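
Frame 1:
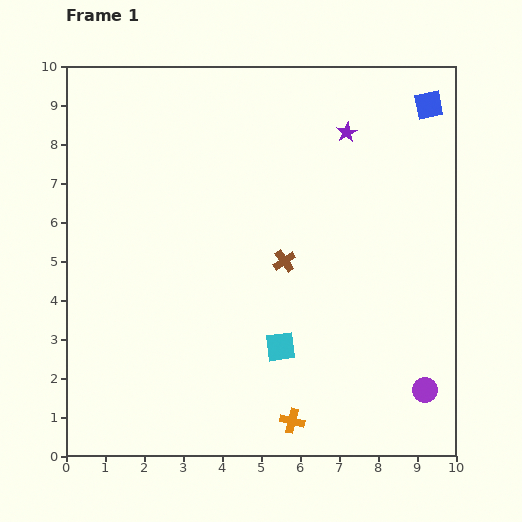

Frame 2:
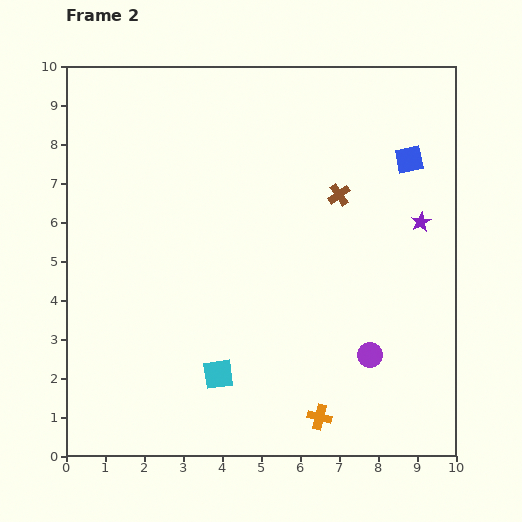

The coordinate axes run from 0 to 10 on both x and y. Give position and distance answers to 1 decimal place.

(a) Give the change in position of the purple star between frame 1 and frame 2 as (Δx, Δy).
(1.9, -2.3)

The purple star was at (7.2, 8.3) in frame 1 and (9.1, 6.0) in frame 2.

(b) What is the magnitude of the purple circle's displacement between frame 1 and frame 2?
1.7

The purple circle moved from (9.2, 1.7) to (7.8, 2.6), a distance of √(1.4² + 0.9²) ≈ 1.7.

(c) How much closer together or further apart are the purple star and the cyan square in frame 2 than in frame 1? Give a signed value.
+0.7

Distance in frame 1: 5.8. Distance in frame 2: 6.5.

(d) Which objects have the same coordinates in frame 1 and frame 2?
none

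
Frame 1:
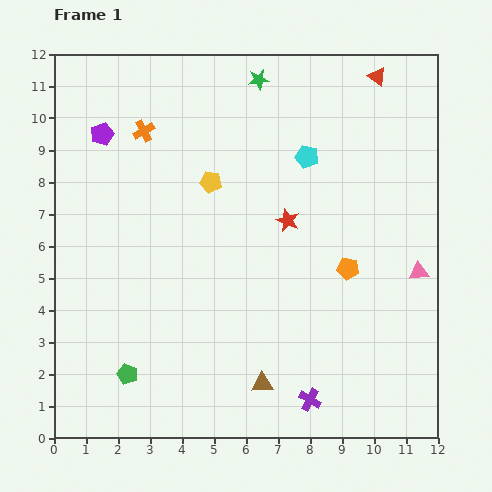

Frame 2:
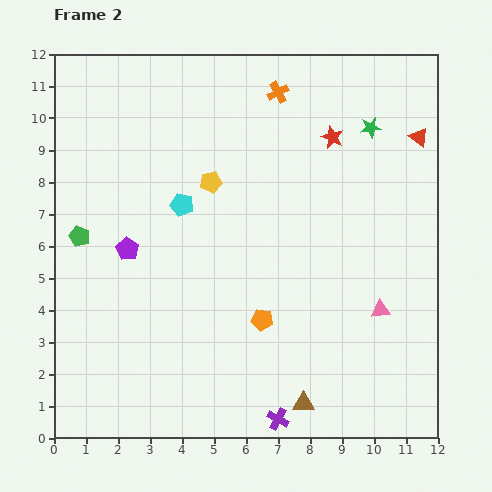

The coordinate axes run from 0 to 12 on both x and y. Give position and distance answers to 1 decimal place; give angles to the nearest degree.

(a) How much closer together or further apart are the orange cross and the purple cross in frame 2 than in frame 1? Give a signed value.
+0.3

Distance in frame 1: 9.9. Distance in frame 2: 10.2.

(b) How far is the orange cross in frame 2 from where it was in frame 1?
4.4

The orange cross moved from (2.8, 9.6) to (7.0, 10.8), a distance of √(4.2² + 1.2²) ≈ 4.4.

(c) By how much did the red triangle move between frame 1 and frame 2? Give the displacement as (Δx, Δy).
(1.3, -1.9)

The red triangle was at (10.1, 11.3) in frame 1 and (11.4, 9.4) in frame 2.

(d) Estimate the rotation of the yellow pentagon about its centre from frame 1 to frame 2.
21° counter-clockwise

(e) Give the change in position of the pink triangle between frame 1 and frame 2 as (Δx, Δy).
(-1.2, -1.2)

The pink triangle was at (11.4, 5.2) in frame 1 and (10.2, 4.0) in frame 2.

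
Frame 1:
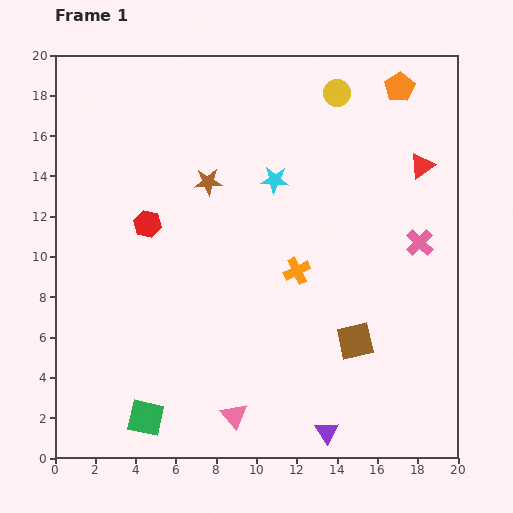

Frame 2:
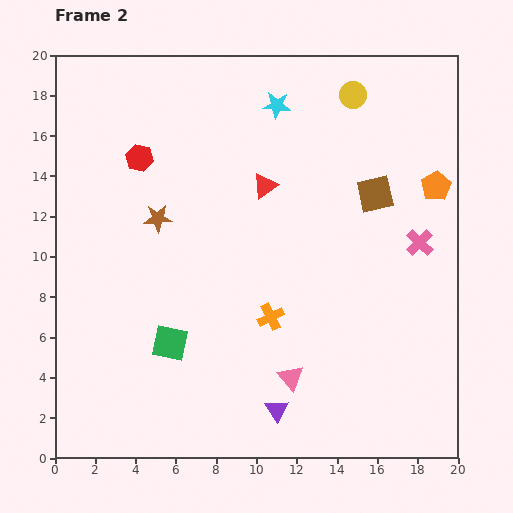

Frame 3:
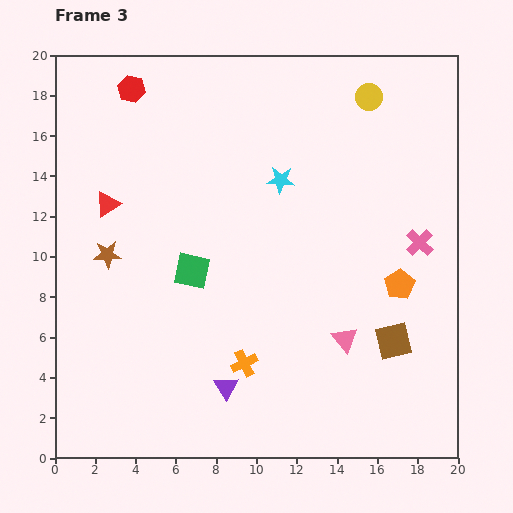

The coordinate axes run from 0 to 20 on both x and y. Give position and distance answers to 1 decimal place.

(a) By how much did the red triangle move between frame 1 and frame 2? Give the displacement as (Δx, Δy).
(-7.8, -1.0)

The red triangle was at (18.2, 14.5) in frame 1 and (10.4, 13.5) in frame 2.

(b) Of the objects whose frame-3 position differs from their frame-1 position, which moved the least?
the cyan star

(moved 0.3)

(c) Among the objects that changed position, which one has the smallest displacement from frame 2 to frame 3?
the yellow circle

(moved 0.8)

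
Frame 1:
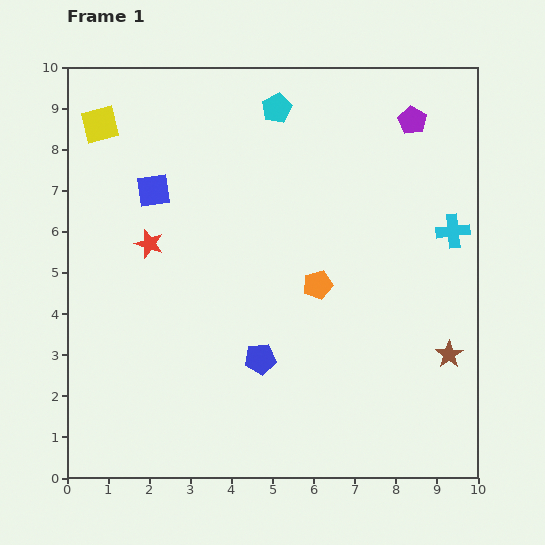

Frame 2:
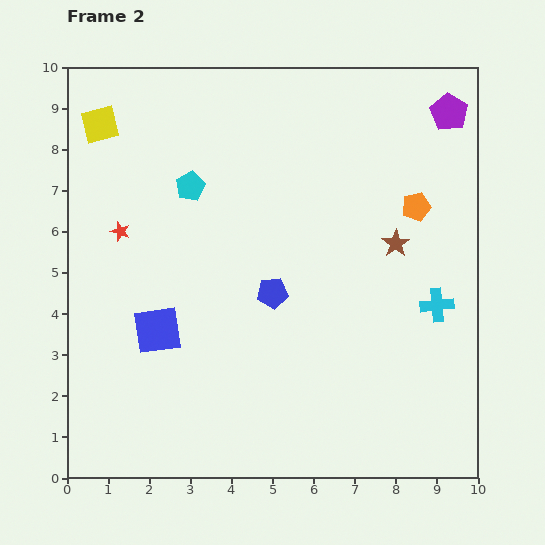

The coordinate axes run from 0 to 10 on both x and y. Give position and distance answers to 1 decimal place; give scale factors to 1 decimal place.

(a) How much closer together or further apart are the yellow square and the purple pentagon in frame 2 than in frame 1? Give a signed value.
+0.9

Distance in frame 1: 7.6. Distance in frame 2: 8.5.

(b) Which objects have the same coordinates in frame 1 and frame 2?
the yellow square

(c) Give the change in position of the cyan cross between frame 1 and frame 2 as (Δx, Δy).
(-0.4, -1.8)

The cyan cross was at (9.4, 6.0) in frame 1 and (9.0, 4.2) in frame 2.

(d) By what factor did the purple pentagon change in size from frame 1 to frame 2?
1.3×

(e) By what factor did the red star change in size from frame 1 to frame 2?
0.7×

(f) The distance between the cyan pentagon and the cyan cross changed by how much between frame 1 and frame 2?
+1.5

Distance in frame 1: 5.2. Distance in frame 2: 6.7.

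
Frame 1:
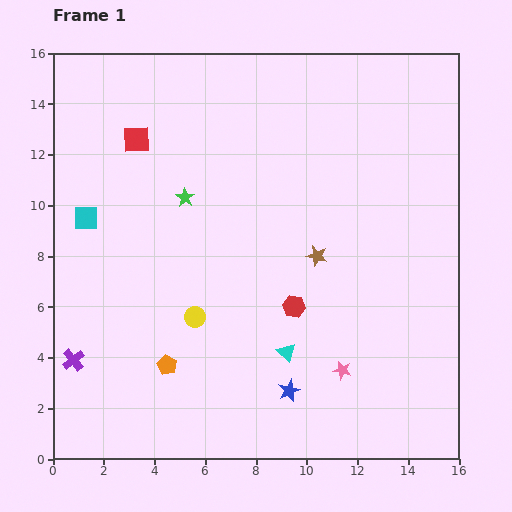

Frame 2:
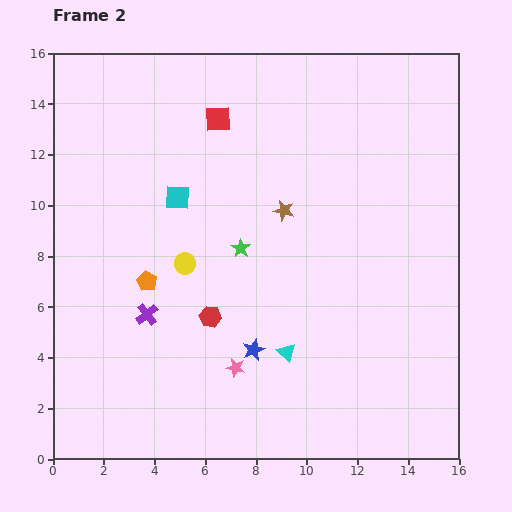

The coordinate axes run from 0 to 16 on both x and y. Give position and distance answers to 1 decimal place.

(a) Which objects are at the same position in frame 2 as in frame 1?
the cyan triangle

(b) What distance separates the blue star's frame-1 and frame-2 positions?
2.1

The blue star moved from (9.3, 2.7) to (7.9, 4.3), a distance of √(1.4² + 1.6²) ≈ 2.1.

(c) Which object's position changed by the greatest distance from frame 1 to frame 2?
the pink star

(moved 4.2; next 3.7)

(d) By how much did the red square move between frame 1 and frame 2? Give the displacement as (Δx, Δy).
(3.2, 0.8)

The red square was at (3.3, 12.6) in frame 1 and (6.5, 13.4) in frame 2.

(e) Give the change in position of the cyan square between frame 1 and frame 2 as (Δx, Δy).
(3.6, 0.8)

The cyan square was at (1.3, 9.5) in frame 1 and (4.9, 10.3) in frame 2.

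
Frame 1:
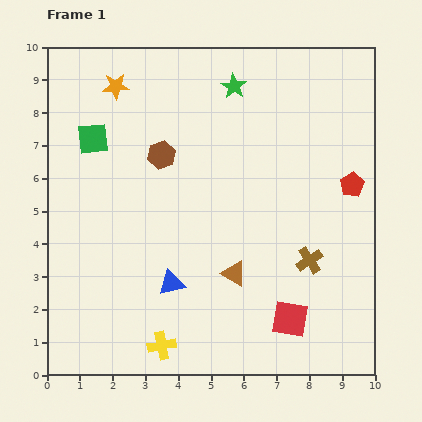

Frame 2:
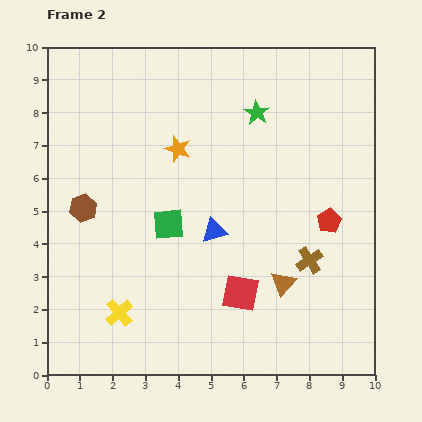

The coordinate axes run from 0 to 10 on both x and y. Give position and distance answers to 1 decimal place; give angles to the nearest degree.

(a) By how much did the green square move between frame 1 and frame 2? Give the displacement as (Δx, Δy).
(2.3, -2.6)

The green square was at (1.4, 7.2) in frame 1 and (3.7, 4.6) in frame 2.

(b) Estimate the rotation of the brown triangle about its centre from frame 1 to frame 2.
40° clockwise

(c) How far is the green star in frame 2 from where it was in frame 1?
1.1

The green star moved from (5.7, 8.8) to (6.4, 8.0), a distance of √(0.7² + 0.8²) ≈ 1.1.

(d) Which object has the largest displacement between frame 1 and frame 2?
the green square

(moved 3.5; next 2.9)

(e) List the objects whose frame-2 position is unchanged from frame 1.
the brown cross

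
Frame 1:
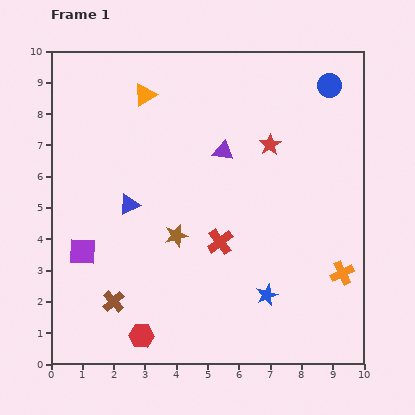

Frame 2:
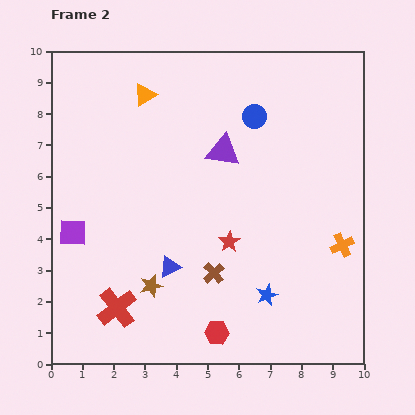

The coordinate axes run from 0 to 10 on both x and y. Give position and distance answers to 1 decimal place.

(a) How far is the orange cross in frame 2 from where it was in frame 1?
0.9

The orange cross moved from (9.3, 2.9) to (9.3, 3.8), a distance of √(0.0² + 0.9²) ≈ 0.9.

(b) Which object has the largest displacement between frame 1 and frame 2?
the red cross

(moved 3.9; next 3.4)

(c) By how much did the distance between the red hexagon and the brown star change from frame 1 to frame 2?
-0.8

Distance in frame 1: 3.4. Distance in frame 2: 2.6.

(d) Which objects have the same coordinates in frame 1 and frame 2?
the blue star, the purple triangle, the orange triangle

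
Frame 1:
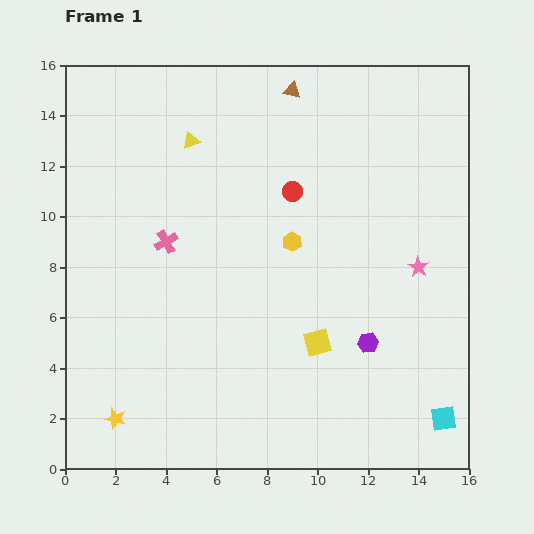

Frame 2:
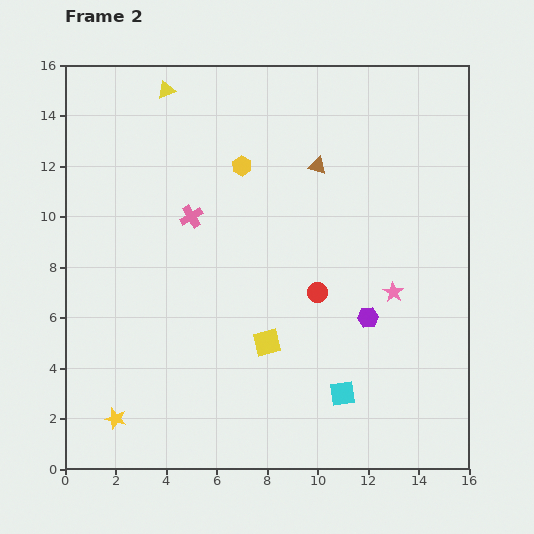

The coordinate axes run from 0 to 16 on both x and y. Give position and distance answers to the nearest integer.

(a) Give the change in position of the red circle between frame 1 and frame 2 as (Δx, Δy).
(1, -4)

The red circle was at (9, 11) in frame 1 and (10, 7) in frame 2.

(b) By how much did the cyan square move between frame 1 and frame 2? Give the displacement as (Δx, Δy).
(-4, 1)

The cyan square was at (15, 2) in frame 1 and (11, 3) in frame 2.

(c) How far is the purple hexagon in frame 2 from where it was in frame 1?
1

The purple hexagon moved from (12, 5) to (12, 6), a distance of √(0² + 1²) ≈ 1.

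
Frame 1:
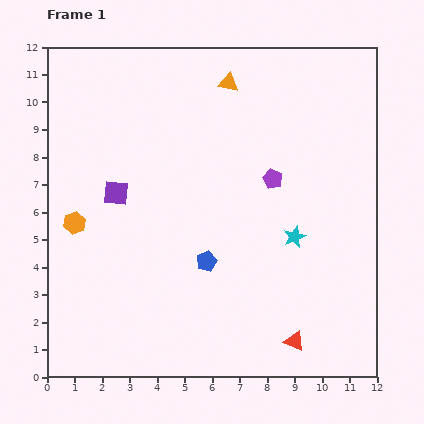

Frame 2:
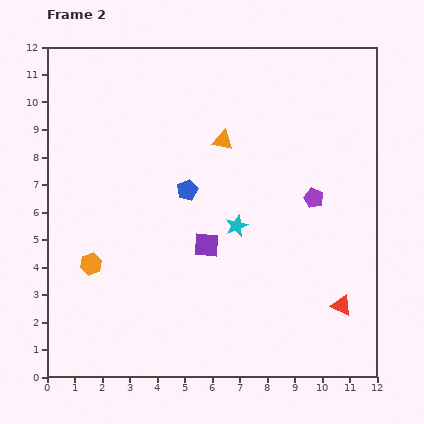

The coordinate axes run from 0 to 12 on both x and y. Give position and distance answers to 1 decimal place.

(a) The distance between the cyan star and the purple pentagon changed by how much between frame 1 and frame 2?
+0.8

Distance in frame 1: 2.2. Distance in frame 2: 3.0.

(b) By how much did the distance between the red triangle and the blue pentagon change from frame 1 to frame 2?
+2.7

Distance in frame 1: 4.3. Distance in frame 2: 7.0.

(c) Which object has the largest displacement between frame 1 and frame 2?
the purple square

(moved 3.8; next 2.7)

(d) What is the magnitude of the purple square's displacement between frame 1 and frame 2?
3.8

The purple square moved from (2.5, 6.7) to (5.8, 4.8), a distance of √(3.3² + 1.9²) ≈ 3.8.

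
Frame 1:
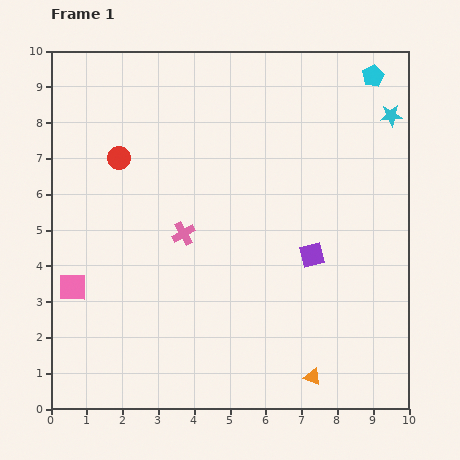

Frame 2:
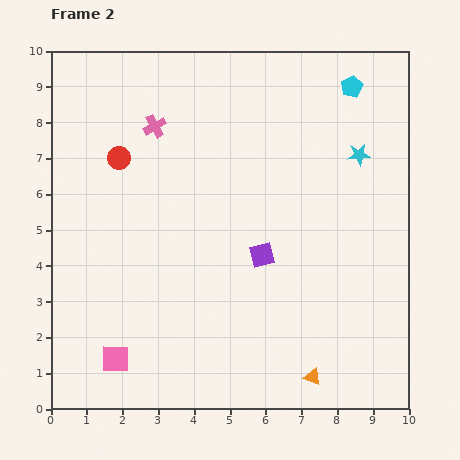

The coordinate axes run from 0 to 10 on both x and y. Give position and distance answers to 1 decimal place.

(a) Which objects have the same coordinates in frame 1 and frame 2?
the orange triangle, the red circle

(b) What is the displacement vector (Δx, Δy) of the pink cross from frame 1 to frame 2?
(-0.8, 3.0)

The pink cross was at (3.7, 4.9) in frame 1 and (2.9, 7.9) in frame 2.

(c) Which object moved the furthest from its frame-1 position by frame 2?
the pink cross

(moved 3.1; next 2.3)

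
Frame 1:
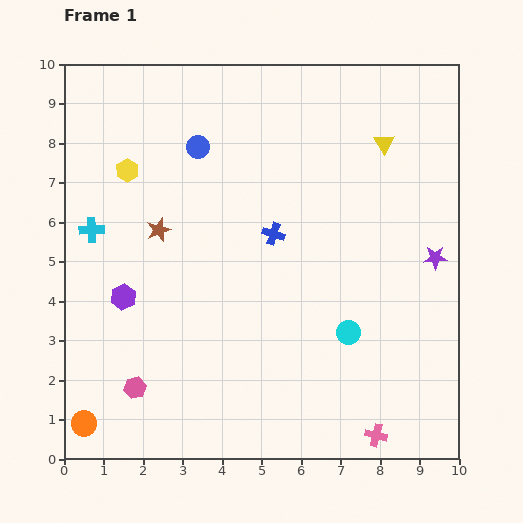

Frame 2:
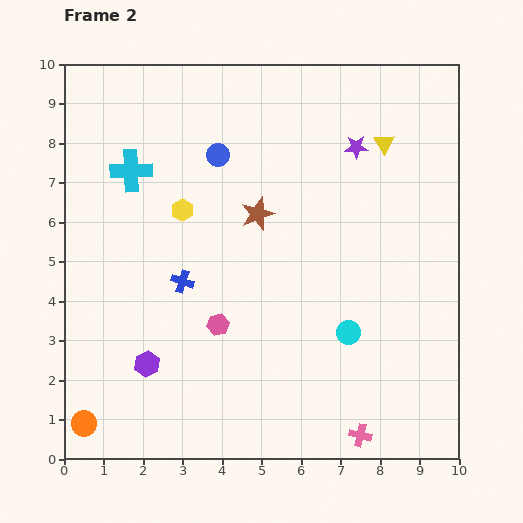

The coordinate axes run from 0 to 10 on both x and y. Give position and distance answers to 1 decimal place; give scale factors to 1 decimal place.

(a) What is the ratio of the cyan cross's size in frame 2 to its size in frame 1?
1.7×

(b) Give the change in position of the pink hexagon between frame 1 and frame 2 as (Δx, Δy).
(2.1, 1.6)

The pink hexagon was at (1.8, 1.8) in frame 1 and (3.9, 3.4) in frame 2.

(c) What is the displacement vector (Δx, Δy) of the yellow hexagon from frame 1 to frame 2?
(1.4, -1.0)

The yellow hexagon was at (1.6, 7.3) in frame 1 and (3.0, 6.3) in frame 2.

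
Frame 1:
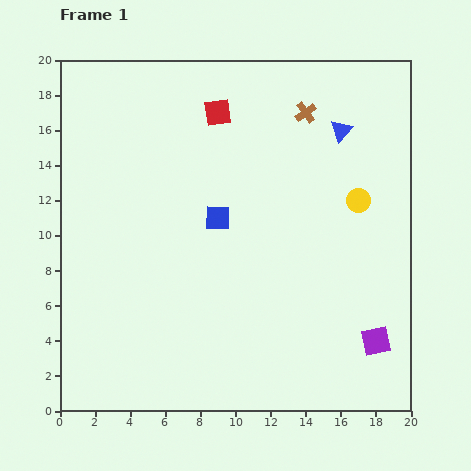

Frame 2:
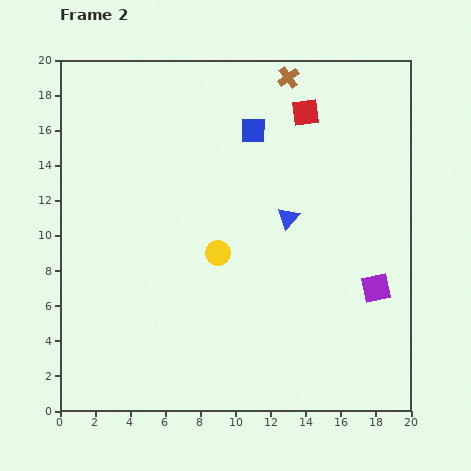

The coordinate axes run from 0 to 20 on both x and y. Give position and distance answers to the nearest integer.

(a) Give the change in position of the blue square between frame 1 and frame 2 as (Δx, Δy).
(2, 5)

The blue square was at (9, 11) in frame 1 and (11, 16) in frame 2.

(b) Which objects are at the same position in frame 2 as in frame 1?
none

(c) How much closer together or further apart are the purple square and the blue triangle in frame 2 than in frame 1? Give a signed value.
-6

Distance in frame 1: 12. Distance in frame 2: 6.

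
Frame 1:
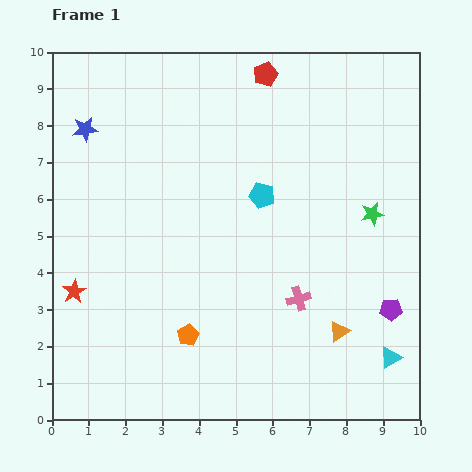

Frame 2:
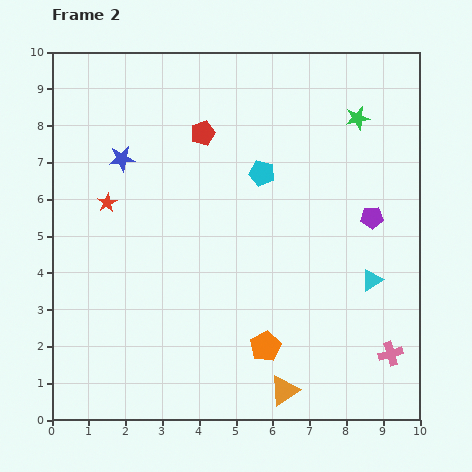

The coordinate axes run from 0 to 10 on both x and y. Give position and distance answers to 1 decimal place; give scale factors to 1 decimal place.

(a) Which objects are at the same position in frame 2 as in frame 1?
none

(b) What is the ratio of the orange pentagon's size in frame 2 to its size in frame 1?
1.4×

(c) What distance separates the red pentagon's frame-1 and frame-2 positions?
2.3

The red pentagon moved from (5.8, 9.4) to (4.1, 7.8), a distance of √(1.7² + 1.6²) ≈ 2.3.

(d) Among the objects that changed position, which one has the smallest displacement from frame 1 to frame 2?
the cyan pentagon

(moved 0.6)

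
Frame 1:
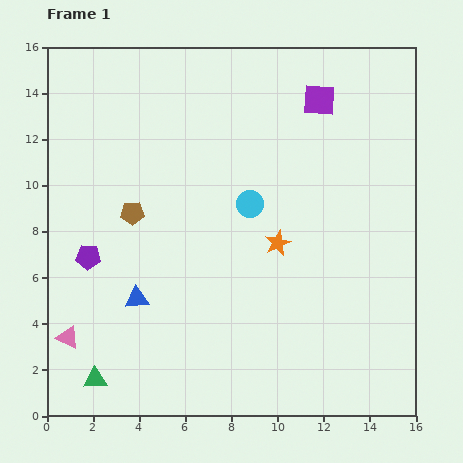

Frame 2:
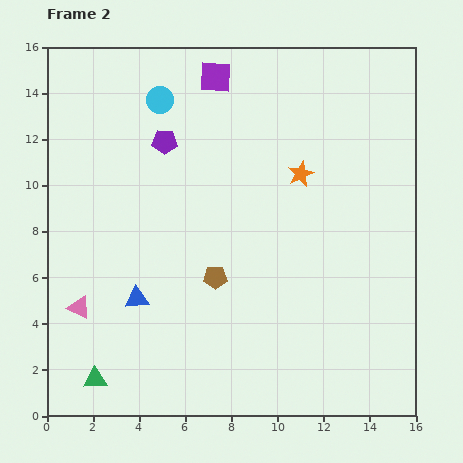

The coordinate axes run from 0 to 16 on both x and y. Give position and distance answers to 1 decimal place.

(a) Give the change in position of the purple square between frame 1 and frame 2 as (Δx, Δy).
(-4.5, 1.0)

The purple square was at (11.8, 13.7) in frame 1 and (7.3, 14.7) in frame 2.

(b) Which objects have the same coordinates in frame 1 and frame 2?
the blue triangle, the green triangle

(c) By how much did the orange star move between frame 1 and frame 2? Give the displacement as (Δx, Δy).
(1.0, 3.0)

The orange star was at (10.0, 7.5) in frame 1 and (11.0, 10.5) in frame 2.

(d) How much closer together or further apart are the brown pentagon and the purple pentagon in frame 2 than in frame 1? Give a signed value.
+3.6

Distance in frame 1: 2.7. Distance in frame 2: 6.3.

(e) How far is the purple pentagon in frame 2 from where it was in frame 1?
6.0

The purple pentagon moved from (1.8, 6.9) to (5.1, 11.9), a distance of √(3.3² + 5.0²) ≈ 6.0.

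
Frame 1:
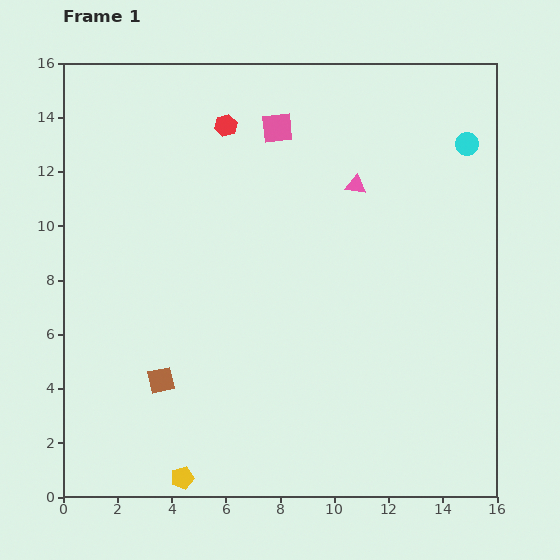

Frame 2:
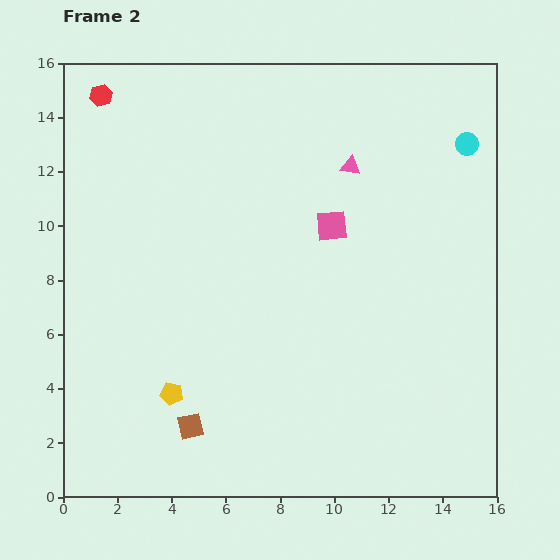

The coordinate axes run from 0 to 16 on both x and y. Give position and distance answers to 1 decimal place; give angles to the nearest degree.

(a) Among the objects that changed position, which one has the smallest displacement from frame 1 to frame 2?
the pink triangle

(moved 0.7)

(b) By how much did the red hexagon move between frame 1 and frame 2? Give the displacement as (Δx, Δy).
(-4.6, 1.1)

The red hexagon was at (6.0, 13.7) in frame 1 and (1.4, 14.8) in frame 2.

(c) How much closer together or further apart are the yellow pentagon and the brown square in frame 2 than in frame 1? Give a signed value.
-2.3

Distance in frame 1: 3.7. Distance in frame 2: 1.4.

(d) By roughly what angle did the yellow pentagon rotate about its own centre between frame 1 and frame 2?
26° clockwise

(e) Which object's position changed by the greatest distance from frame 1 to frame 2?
the red hexagon

(moved 4.7; next 4.1)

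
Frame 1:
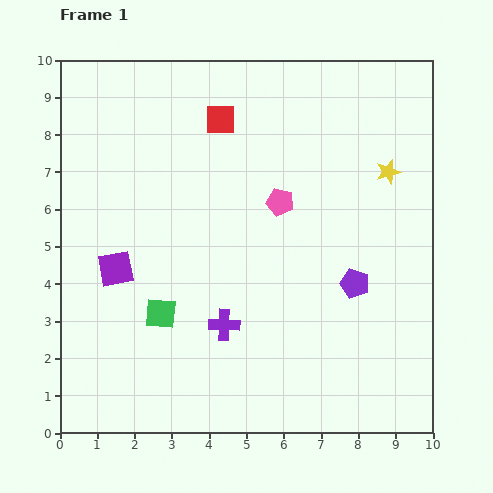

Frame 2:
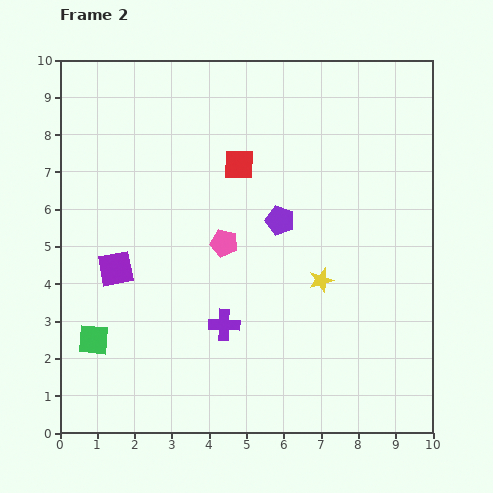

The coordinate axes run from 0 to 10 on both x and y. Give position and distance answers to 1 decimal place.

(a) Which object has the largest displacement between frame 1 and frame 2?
the yellow star

(moved 3.4; next 2.6)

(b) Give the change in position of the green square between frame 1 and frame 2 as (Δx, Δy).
(-1.8, -0.7)

The green square was at (2.7, 3.2) in frame 1 and (0.9, 2.5) in frame 2.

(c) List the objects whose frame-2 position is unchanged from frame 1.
the purple cross, the purple square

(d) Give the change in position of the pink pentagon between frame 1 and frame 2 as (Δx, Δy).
(-1.5, -1.1)

The pink pentagon was at (5.9, 6.2) in frame 1 and (4.4, 5.1) in frame 2.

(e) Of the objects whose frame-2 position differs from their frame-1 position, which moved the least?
the red square

(moved 1.3)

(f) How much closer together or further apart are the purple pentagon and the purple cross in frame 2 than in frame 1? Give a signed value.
-0.5

Distance in frame 1: 3.7. Distance in frame 2: 3.2.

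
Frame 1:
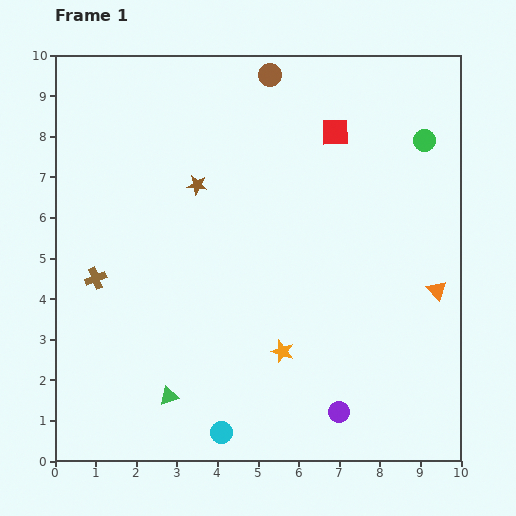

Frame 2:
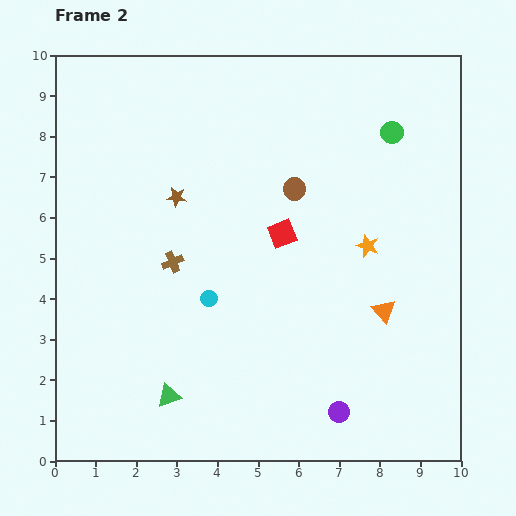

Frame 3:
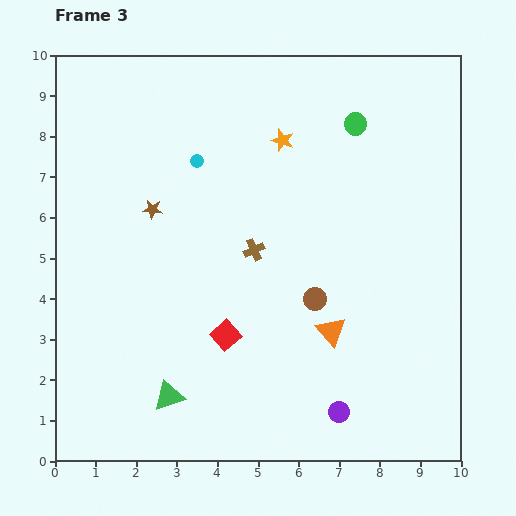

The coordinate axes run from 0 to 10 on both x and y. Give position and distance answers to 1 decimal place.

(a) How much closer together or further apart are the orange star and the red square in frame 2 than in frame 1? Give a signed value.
-3.5

Distance in frame 1: 5.6. Distance in frame 2: 2.1.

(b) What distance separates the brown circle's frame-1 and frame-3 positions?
5.6

The brown circle moved from (5.3, 9.5) to (6.4, 4.0), a distance of √(1.1² + 5.5²) ≈ 5.6.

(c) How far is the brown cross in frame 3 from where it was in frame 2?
2.0

The brown cross moved from (2.9, 4.9) to (4.9, 5.2), a distance of √(2.0² + 0.3²) ≈ 2.0.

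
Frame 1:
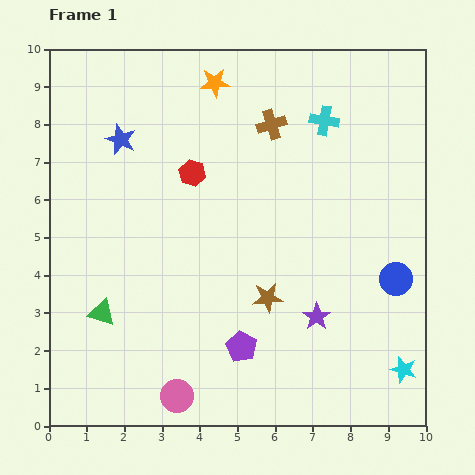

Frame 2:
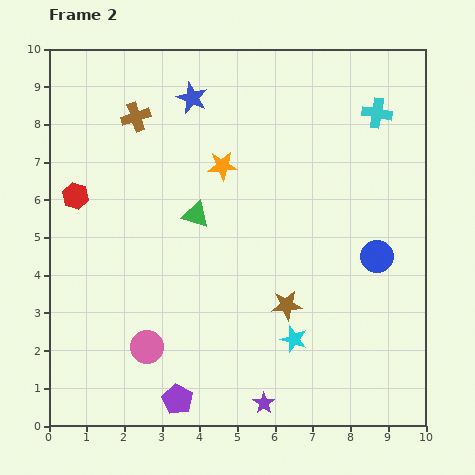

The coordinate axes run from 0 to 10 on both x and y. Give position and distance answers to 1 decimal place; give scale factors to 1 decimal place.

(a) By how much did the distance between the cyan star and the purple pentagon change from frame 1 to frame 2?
-0.8

Distance in frame 1: 4.3. Distance in frame 2: 3.5.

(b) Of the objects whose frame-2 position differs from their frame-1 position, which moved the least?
the brown star

(moved 0.5)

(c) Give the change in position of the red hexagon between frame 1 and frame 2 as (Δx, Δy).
(-3.1, -0.6)

The red hexagon was at (3.8, 6.7) in frame 1 and (0.7, 6.1) in frame 2.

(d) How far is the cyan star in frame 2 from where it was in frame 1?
3.0

The cyan star moved from (9.4, 1.5) to (6.5, 2.3), a distance of √(2.9² + 0.8²) ≈ 3.0.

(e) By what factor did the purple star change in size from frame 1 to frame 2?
0.8×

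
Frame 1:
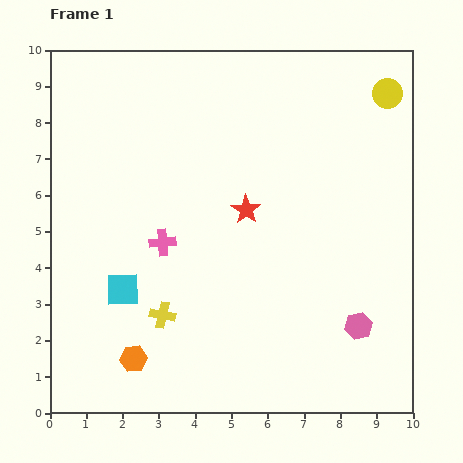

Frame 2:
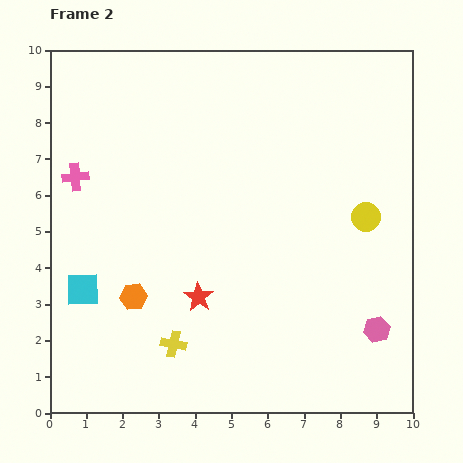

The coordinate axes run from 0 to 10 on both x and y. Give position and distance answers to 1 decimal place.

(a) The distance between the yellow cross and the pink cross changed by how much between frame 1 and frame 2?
+3.3

Distance in frame 1: 2.0. Distance in frame 2: 5.3.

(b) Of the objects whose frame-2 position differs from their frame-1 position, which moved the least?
the pink hexagon

(moved 0.5)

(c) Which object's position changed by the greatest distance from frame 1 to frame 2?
the yellow circle

(moved 3.5; next 3.0)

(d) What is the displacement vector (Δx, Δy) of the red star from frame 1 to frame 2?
(-1.3, -2.4)

The red star was at (5.4, 5.6) in frame 1 and (4.1, 3.2) in frame 2.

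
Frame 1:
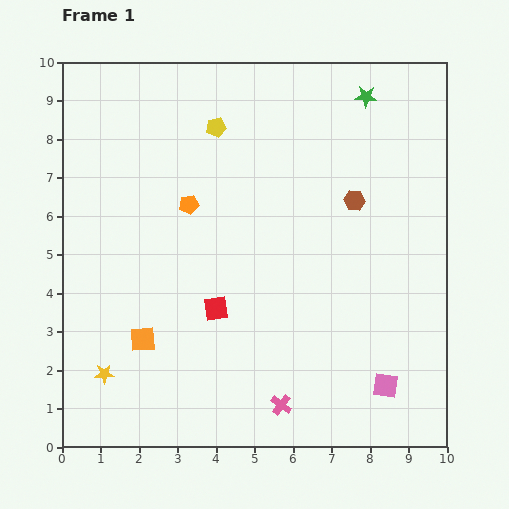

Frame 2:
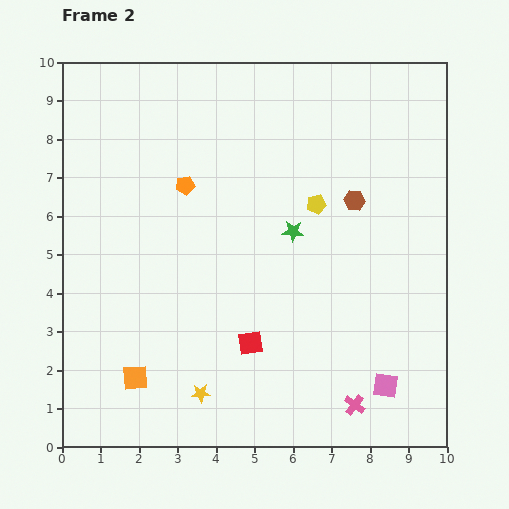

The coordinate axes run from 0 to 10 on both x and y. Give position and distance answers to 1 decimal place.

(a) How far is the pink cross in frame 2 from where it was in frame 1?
1.9

The pink cross moved from (5.7, 1.1) to (7.6, 1.1), a distance of √(1.9² + 0.0²) ≈ 1.9.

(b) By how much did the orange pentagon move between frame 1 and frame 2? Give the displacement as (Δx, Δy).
(-0.1, 0.5)

The orange pentagon was at (3.3, 6.3) in frame 1 and (3.2, 6.8) in frame 2.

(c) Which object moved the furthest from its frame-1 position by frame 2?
the green star

(moved 4.0; next 3.3)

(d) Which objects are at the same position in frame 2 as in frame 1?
the brown hexagon, the pink square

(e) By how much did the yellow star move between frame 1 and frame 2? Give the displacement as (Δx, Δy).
(2.5, -0.5)

The yellow star was at (1.1, 1.9) in frame 1 and (3.6, 1.4) in frame 2.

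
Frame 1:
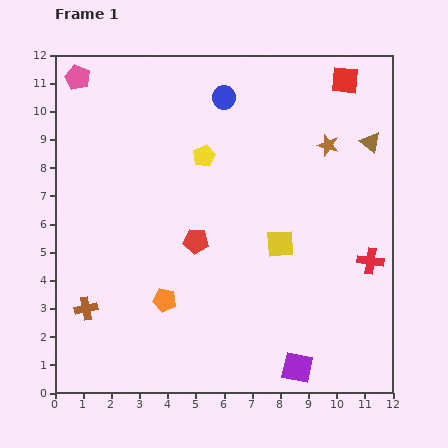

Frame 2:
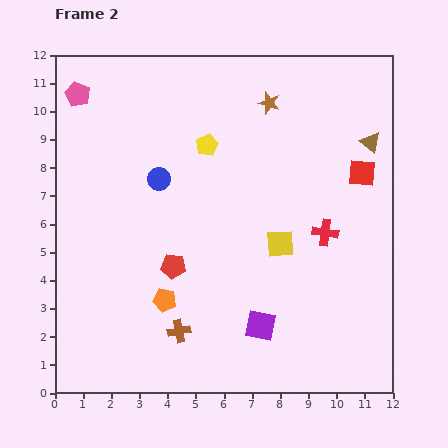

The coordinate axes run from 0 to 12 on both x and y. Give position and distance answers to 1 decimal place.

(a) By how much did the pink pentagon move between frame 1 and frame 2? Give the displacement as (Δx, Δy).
(0.0, -0.6)

The pink pentagon was at (0.8, 11.2) in frame 1 and (0.8, 10.6) in frame 2.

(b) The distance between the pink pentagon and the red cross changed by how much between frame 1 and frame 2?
-2.2

Distance in frame 1: 12.3. Distance in frame 2: 10.1.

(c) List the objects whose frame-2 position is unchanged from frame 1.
the yellow square, the orange pentagon, the brown triangle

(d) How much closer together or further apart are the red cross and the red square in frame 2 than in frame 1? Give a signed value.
-4.0

Distance in frame 1: 6.5. Distance in frame 2: 2.5.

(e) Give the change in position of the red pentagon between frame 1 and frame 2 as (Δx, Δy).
(-0.8, -0.9)

The red pentagon was at (5.0, 5.4) in frame 1 and (4.2, 4.5) in frame 2.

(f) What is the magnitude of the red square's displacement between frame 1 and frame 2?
3.4

The red square moved from (10.3, 11.1) to (10.9, 7.8), a distance of √(0.6² + 3.3²) ≈ 3.4.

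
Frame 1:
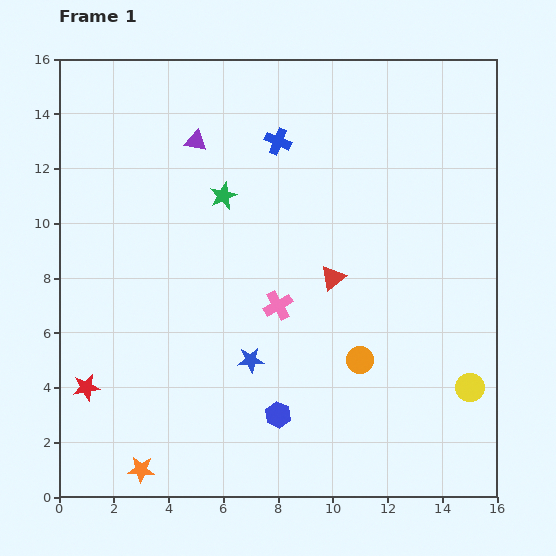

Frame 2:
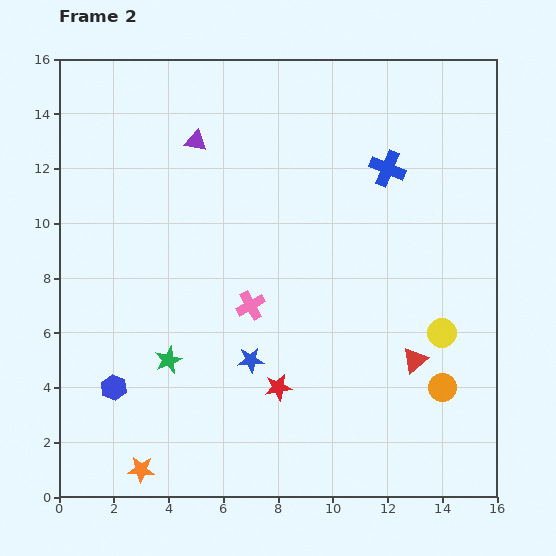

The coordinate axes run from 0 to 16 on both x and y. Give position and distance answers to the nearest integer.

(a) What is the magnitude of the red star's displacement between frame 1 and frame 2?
7

The red star moved from (1, 4) to (8, 4), a distance of √(7² + 0²) ≈ 7.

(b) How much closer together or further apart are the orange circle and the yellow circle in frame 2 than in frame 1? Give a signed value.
-2

Distance in frame 1: 4. Distance in frame 2: 2.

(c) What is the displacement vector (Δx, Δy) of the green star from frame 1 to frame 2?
(-2, -6)

The green star was at (6, 11) in frame 1 and (4, 5) in frame 2.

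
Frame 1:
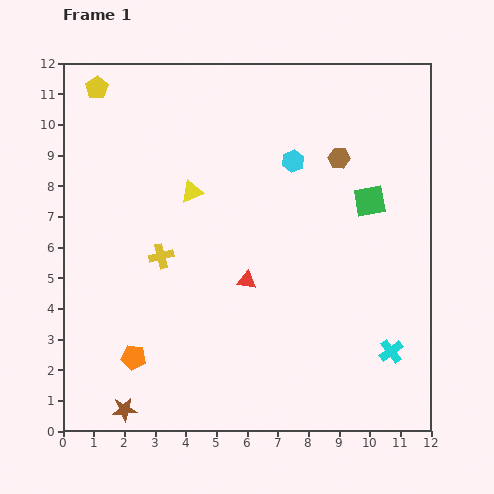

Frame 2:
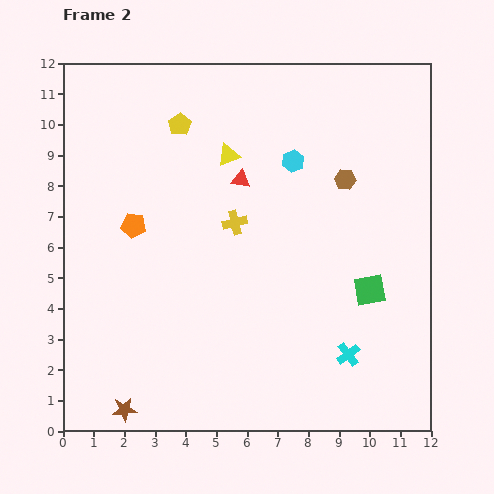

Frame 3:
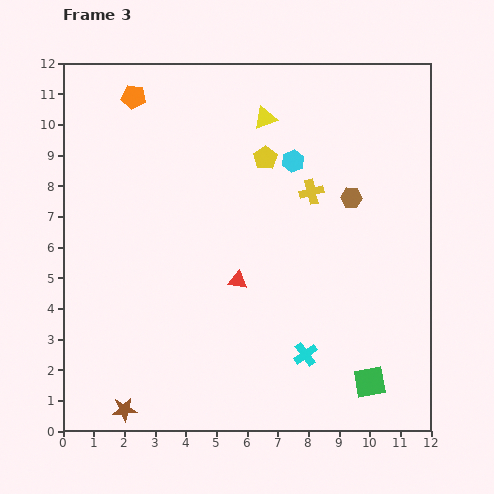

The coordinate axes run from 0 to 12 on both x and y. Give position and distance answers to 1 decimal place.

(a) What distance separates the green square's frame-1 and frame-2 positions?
2.9

The green square moved from (10.0, 7.5) to (10.0, 4.6), a distance of √(0.0² + 2.9²) ≈ 2.9.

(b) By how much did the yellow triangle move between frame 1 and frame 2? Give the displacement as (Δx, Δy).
(1.2, 1.2)

The yellow triangle was at (4.2, 7.8) in frame 1 and (5.4, 9.0) in frame 2.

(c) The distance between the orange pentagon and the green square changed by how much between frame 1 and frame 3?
+2.9

Distance in frame 1: 9.2. Distance in frame 3: 12.1.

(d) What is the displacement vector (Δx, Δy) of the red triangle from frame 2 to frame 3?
(-0.1, -3.3)

The red triangle was at (5.8, 8.2) in frame 2 and (5.7, 4.9) in frame 3.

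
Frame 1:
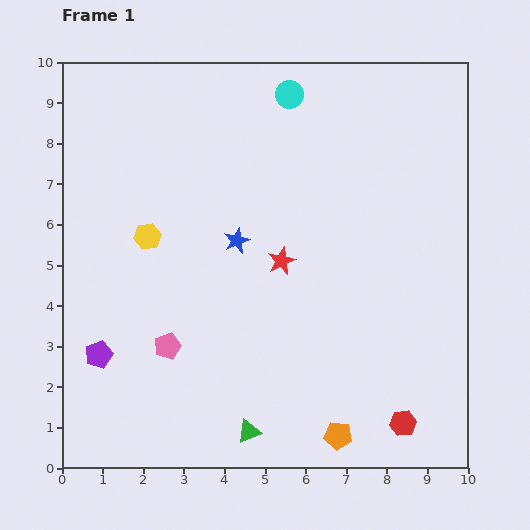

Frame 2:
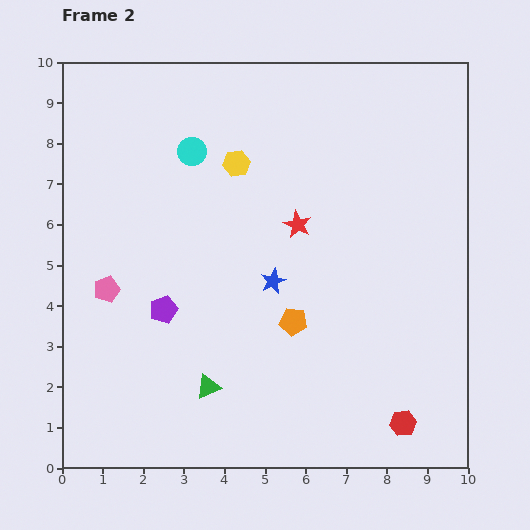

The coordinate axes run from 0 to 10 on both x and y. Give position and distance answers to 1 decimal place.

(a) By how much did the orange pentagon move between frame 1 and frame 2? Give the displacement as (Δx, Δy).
(-1.1, 2.8)

The orange pentagon was at (6.8, 0.8) in frame 1 and (5.7, 3.6) in frame 2.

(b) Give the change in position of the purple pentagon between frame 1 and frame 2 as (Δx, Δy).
(1.6, 1.1)

The purple pentagon was at (0.9, 2.8) in frame 1 and (2.5, 3.9) in frame 2.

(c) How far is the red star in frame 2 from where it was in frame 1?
1.0

The red star moved from (5.4, 5.1) to (5.8, 6.0), a distance of √(0.4² + 0.9²) ≈ 1.0.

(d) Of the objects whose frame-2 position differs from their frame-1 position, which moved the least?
the red star

(moved 1.0)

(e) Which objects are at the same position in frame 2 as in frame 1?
the red hexagon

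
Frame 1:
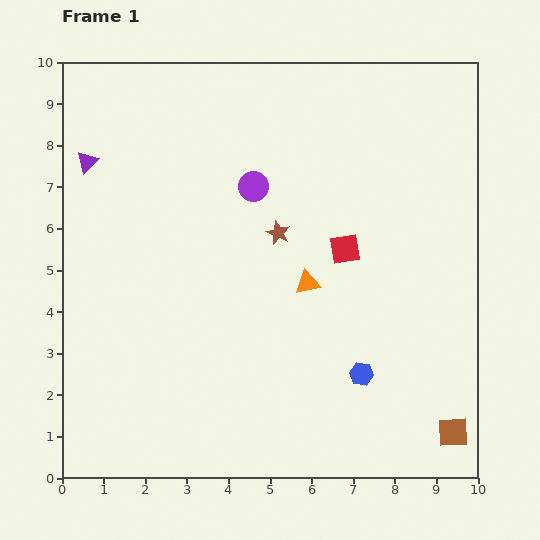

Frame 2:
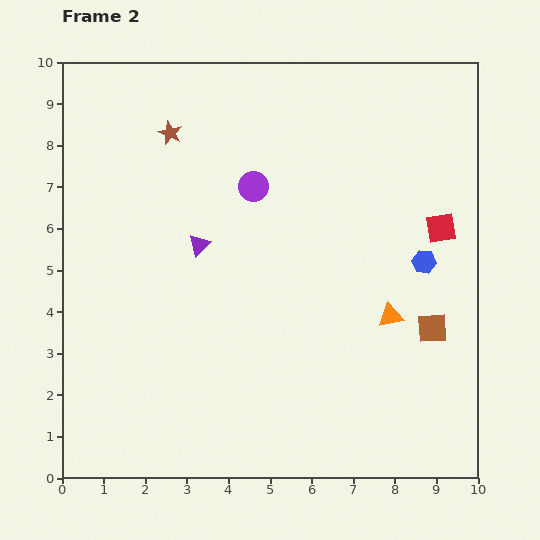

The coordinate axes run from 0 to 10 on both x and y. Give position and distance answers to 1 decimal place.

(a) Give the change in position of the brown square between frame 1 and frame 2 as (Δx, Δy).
(-0.5, 2.5)

The brown square was at (9.4, 1.1) in frame 1 and (8.9, 3.6) in frame 2.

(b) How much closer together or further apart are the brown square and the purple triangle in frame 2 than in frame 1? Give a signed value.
-5.0

Distance in frame 1: 10.9. Distance in frame 2: 5.9.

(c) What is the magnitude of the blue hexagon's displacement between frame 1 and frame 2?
3.1

The blue hexagon moved from (7.2, 2.5) to (8.7, 5.2), a distance of √(1.5² + 2.7²) ≈ 3.1.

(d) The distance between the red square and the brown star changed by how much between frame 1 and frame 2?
+5.3

Distance in frame 1: 1.6. Distance in frame 2: 6.9.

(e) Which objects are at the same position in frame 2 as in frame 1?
the purple circle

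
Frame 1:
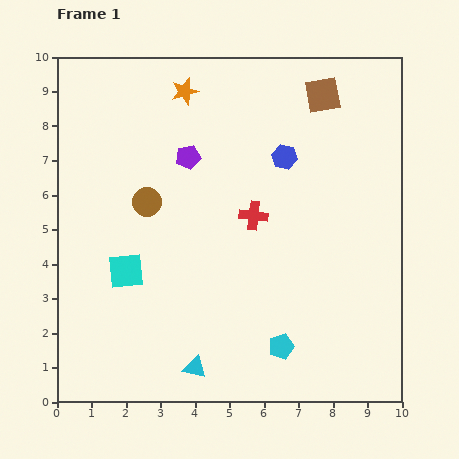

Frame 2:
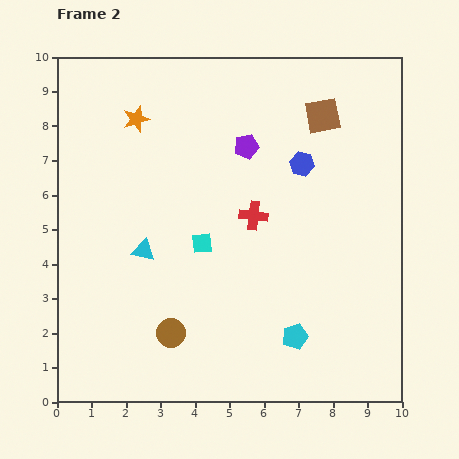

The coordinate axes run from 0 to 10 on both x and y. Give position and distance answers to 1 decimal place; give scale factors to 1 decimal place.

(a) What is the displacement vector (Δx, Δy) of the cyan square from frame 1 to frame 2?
(2.2, 0.8)

The cyan square was at (2.0, 3.8) in frame 1 and (4.2, 4.6) in frame 2.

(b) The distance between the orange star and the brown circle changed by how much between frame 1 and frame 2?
+2.9

Distance in frame 1: 3.4. Distance in frame 2: 6.3.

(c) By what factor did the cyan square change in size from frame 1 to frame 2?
0.6×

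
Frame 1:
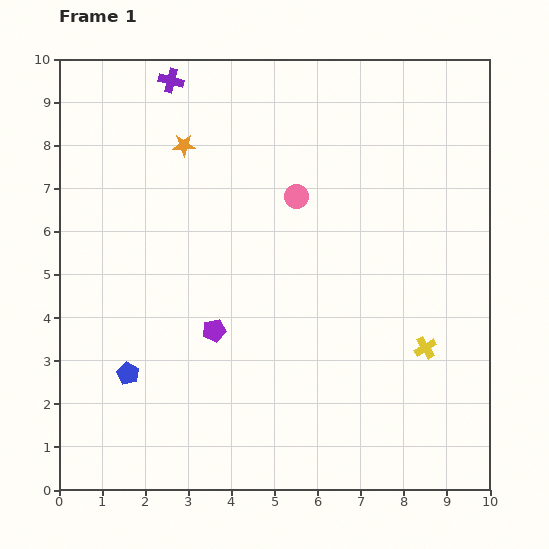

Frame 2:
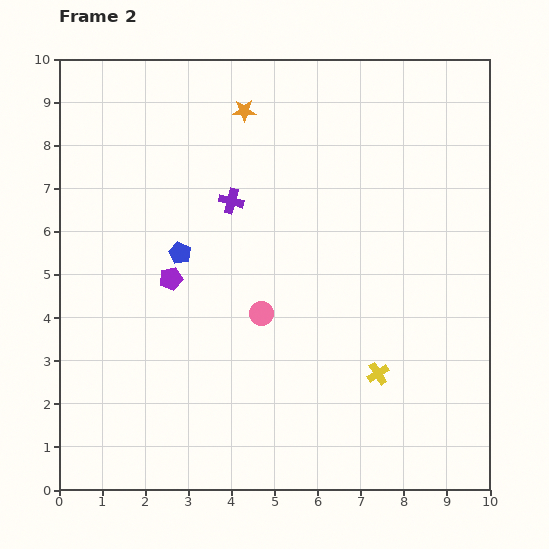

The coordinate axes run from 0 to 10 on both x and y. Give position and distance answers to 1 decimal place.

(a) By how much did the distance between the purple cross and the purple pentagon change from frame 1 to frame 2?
-3.6

Distance in frame 1: 5.9. Distance in frame 2: 2.3.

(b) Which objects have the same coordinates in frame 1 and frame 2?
none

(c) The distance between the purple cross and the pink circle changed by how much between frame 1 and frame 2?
-1.3

Distance in frame 1: 4.0. Distance in frame 2: 2.7.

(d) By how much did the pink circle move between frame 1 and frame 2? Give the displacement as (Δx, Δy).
(-0.8, -2.7)

The pink circle was at (5.5, 6.8) in frame 1 and (4.7, 4.1) in frame 2.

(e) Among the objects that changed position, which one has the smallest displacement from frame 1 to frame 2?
the yellow cross

(moved 1.3)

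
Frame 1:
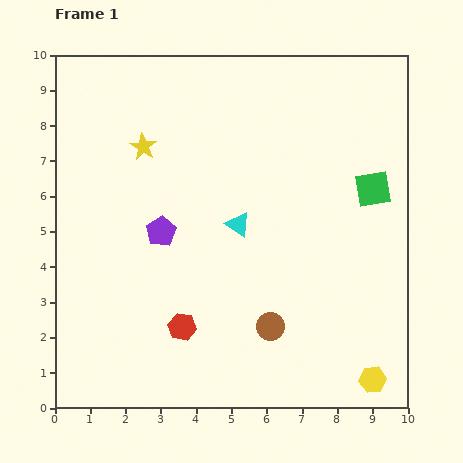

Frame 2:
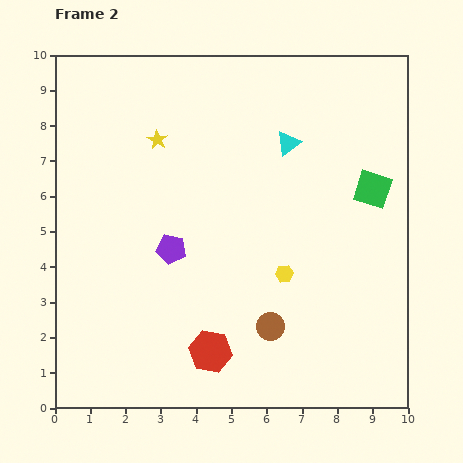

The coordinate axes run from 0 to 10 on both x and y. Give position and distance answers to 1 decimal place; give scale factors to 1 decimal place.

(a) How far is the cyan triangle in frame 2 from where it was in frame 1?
2.7

The cyan triangle moved from (5.2, 5.2) to (6.6, 7.5), a distance of √(1.4² + 2.3²) ≈ 2.7.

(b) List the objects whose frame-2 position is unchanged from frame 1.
the brown circle, the green square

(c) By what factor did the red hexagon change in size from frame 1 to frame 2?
1.6×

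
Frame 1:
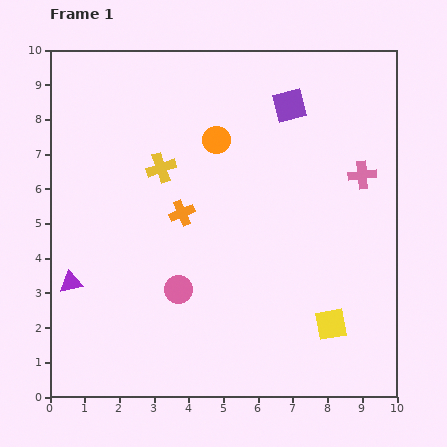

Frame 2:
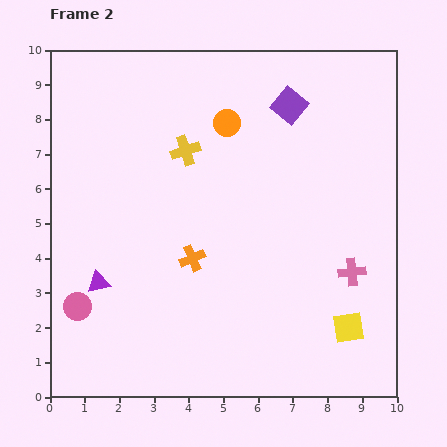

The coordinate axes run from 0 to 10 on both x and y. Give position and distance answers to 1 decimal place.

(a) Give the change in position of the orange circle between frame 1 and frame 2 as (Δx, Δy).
(0.3, 0.5)

The orange circle was at (4.8, 7.4) in frame 1 and (5.1, 7.9) in frame 2.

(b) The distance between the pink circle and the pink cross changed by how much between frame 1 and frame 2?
+1.8

Distance in frame 1: 6.2. Distance in frame 2: 8.0.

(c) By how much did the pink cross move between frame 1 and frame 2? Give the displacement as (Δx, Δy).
(-0.3, -2.8)

The pink cross was at (9.0, 6.4) in frame 1 and (8.7, 3.6) in frame 2.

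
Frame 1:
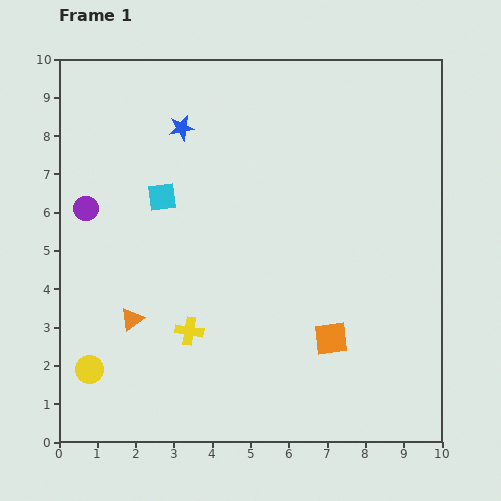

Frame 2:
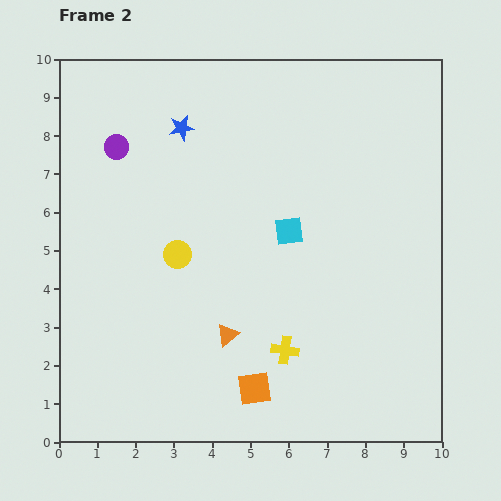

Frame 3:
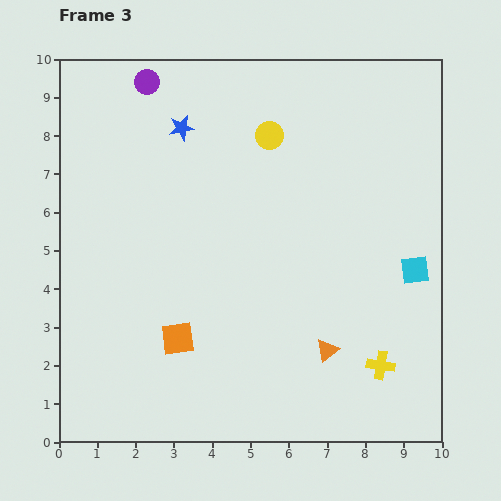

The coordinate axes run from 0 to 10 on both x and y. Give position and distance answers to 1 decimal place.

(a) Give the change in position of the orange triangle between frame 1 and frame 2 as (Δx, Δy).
(2.5, -0.4)

The orange triangle was at (1.9, 3.2) in frame 1 and (4.4, 2.8) in frame 2.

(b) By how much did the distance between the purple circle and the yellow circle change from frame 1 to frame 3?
-0.7

Distance in frame 1: 4.2. Distance in frame 3: 3.5.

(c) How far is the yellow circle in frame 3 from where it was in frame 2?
3.9

The yellow circle moved from (3.1, 4.9) to (5.5, 8.0), a distance of √(2.4² + 3.1²) ≈ 3.9.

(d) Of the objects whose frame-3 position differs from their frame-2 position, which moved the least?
the purple circle

(moved 1.9)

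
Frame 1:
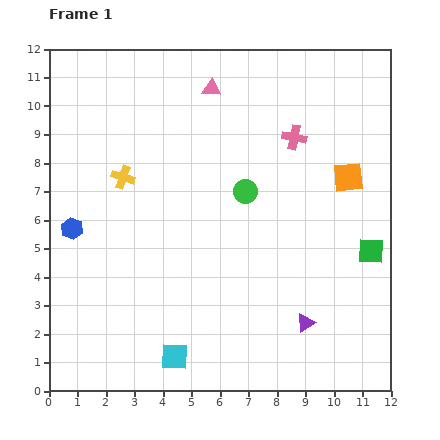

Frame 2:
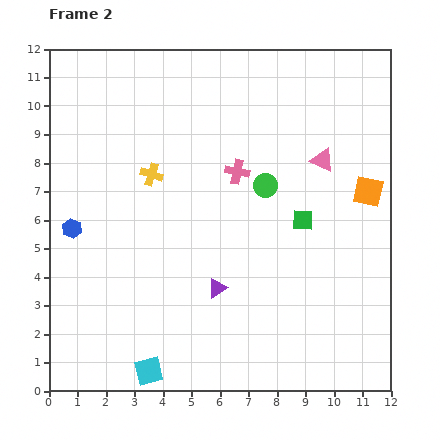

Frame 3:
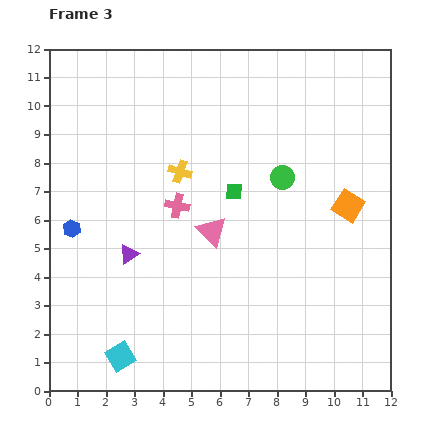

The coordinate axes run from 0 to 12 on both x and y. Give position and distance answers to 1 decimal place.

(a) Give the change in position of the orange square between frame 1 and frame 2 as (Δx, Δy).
(0.7, -0.5)

The orange square was at (10.5, 7.5) in frame 1 and (11.2, 7.0) in frame 2.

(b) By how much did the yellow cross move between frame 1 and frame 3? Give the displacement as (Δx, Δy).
(2.0, 0.2)

The yellow cross was at (2.6, 7.5) in frame 1 and (4.6, 7.7) in frame 3.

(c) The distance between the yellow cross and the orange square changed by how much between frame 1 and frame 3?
-1.9

Distance in frame 1: 7.9. Distance in frame 3: 6.0.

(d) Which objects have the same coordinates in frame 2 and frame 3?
the blue hexagon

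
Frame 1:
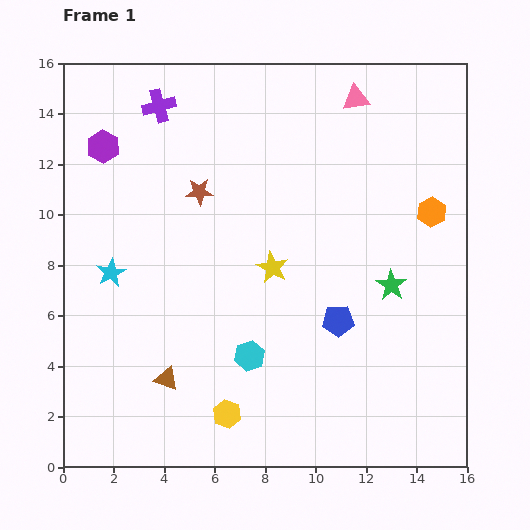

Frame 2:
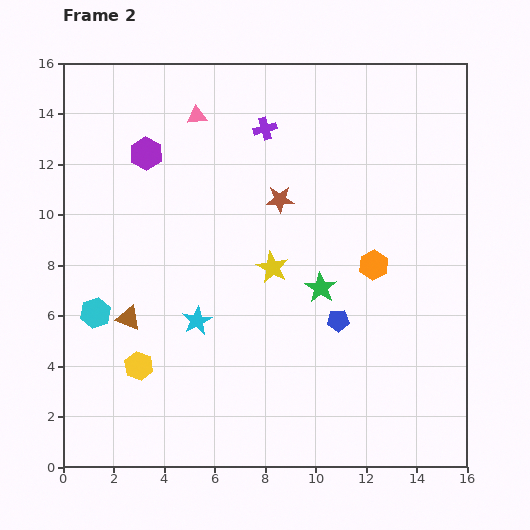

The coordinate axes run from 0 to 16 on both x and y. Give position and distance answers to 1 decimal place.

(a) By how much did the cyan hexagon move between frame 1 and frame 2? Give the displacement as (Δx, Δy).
(-6.1, 1.7)

The cyan hexagon was at (7.4, 4.4) in frame 1 and (1.3, 6.1) in frame 2.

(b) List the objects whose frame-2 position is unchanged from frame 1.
the yellow star, the blue pentagon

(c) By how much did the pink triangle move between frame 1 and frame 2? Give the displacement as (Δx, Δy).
(-6.3, -0.7)

The pink triangle was at (11.6, 14.6) in frame 1 and (5.3, 13.9) in frame 2.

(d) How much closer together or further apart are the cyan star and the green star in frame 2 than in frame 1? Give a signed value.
-6.0

Distance in frame 1: 11.1. Distance in frame 2: 5.1.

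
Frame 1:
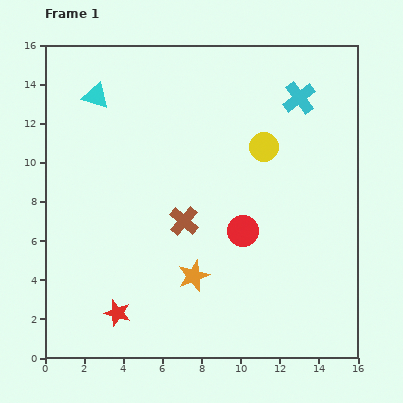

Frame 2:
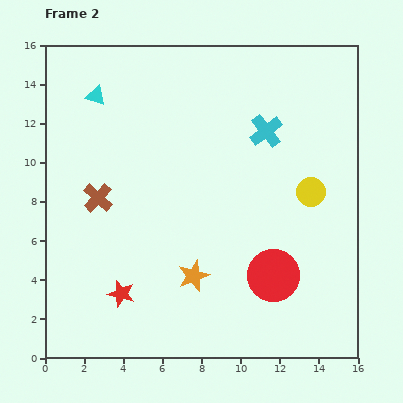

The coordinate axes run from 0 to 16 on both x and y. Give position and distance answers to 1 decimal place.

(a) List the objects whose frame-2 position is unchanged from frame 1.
the cyan triangle, the orange star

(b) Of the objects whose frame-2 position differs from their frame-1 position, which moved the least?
the red star

(moved 1.0)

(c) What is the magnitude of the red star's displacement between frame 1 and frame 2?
1.0

The red star moved from (3.7, 2.3) to (3.9, 3.3), a distance of √(0.2² + 1.0²) ≈ 1.0.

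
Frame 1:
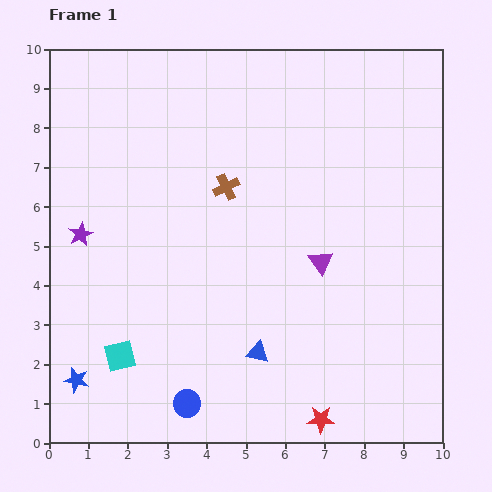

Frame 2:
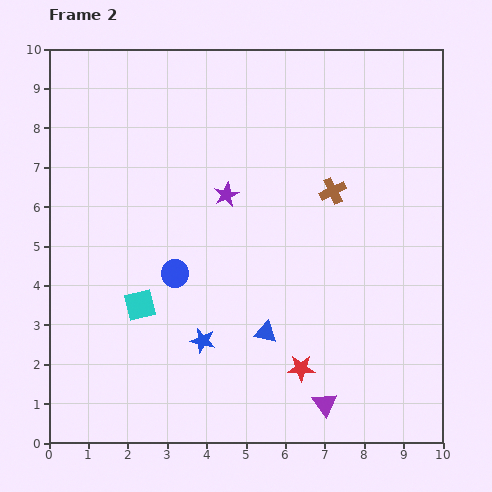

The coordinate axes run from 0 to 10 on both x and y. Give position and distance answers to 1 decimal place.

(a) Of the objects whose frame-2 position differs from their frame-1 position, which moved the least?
the blue triangle

(moved 0.5)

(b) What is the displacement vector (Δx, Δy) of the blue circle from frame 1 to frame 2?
(-0.3, 3.3)

The blue circle was at (3.5, 1.0) in frame 1 and (3.2, 4.3) in frame 2.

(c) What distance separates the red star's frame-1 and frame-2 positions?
1.4

The red star moved from (6.9, 0.6) to (6.4, 1.9), a distance of √(0.5² + 1.3²) ≈ 1.4.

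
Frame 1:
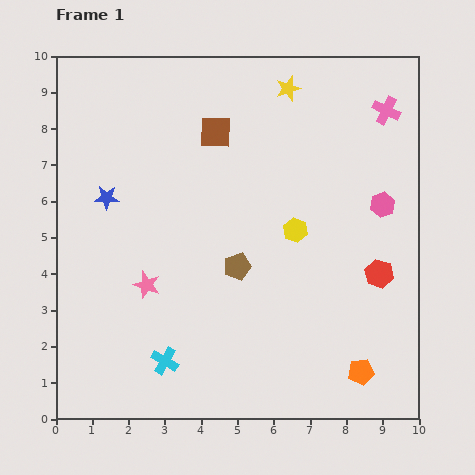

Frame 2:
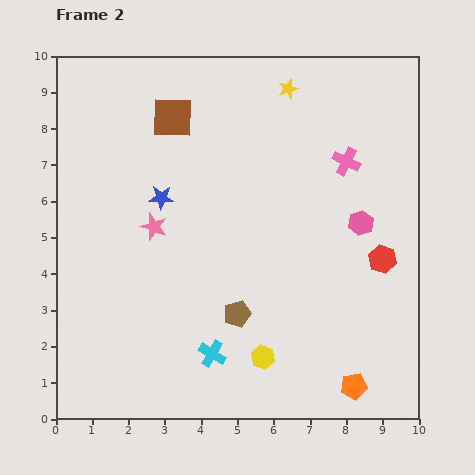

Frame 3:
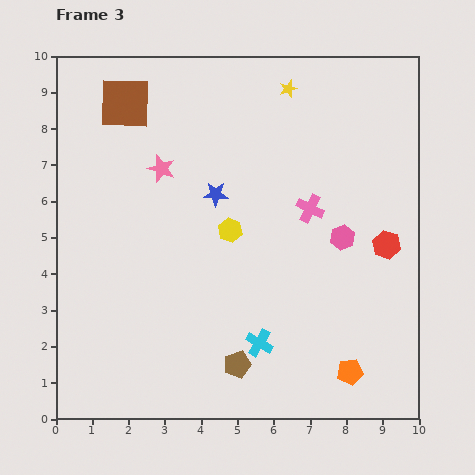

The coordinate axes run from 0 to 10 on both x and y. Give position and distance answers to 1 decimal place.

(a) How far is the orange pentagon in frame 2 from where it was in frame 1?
0.4

The orange pentagon moved from (8.4, 1.3) to (8.2, 0.9), a distance of √(0.2² + 0.4²) ≈ 0.4.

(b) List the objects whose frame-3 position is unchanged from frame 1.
the yellow star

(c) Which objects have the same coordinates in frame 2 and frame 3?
the yellow star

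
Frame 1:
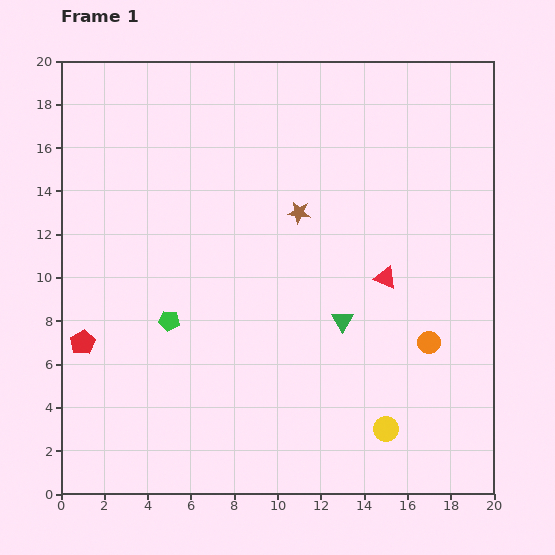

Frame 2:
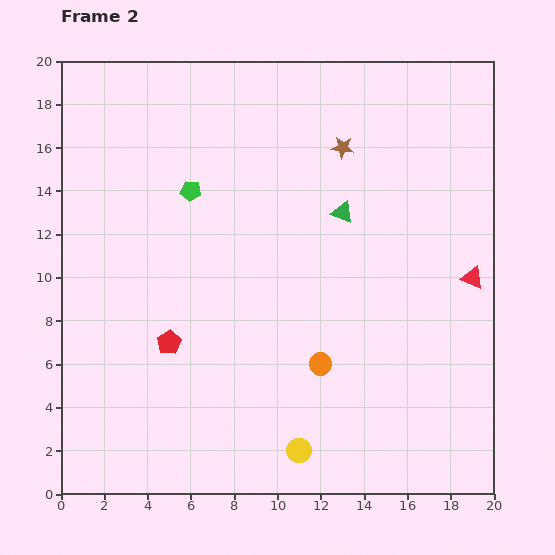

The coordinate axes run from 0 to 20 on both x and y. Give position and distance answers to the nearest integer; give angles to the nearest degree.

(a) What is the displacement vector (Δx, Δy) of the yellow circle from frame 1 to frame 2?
(-4, -1)

The yellow circle was at (15, 3) in frame 1 and (11, 2) in frame 2.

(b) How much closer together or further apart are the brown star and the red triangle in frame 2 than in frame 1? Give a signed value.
+3

Distance in frame 1: 5. Distance in frame 2: 8.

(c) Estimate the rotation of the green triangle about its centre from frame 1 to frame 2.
39° counter-clockwise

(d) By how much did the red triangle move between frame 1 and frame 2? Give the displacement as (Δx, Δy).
(4, 0)

The red triangle was at (15, 10) in frame 1 and (19, 10) in frame 2.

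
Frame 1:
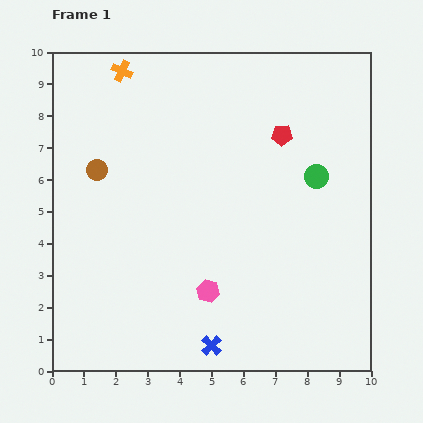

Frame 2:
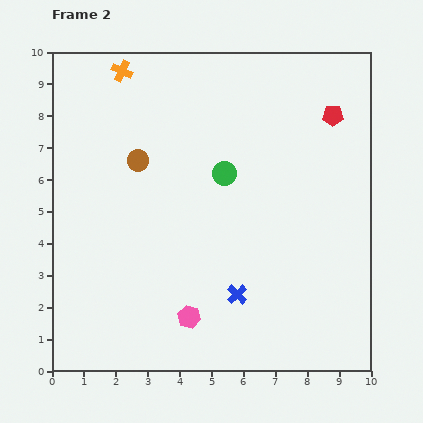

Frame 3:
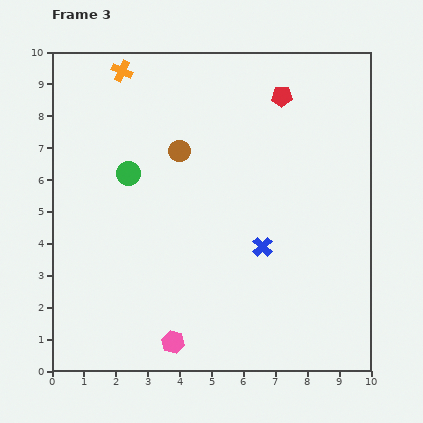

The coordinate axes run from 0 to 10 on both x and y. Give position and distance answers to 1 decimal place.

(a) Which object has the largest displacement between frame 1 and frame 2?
the green circle

(moved 2.9; next 1.8)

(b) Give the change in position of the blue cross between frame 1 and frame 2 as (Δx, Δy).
(0.8, 1.6)

The blue cross was at (5.0, 0.8) in frame 1 and (5.8, 2.4) in frame 2.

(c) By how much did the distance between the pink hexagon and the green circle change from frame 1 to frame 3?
+0.5

Distance in frame 1: 5.0. Distance in frame 3: 5.5.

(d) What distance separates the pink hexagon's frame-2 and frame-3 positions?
0.9

The pink hexagon moved from (4.3, 1.7) to (3.8, 0.9), a distance of √(0.5² + 0.8²) ≈ 0.9.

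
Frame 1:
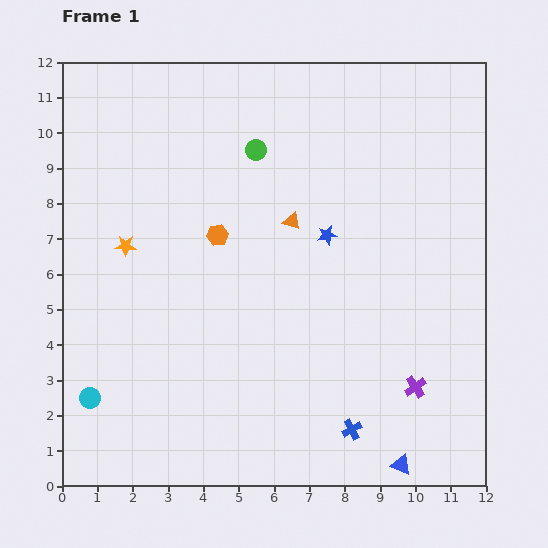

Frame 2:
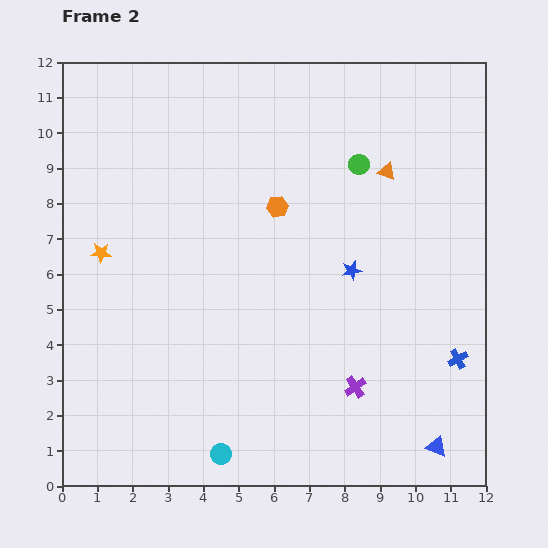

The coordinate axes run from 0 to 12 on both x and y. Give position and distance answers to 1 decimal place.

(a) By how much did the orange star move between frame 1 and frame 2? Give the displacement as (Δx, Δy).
(-0.7, -0.2)

The orange star was at (1.8, 6.8) in frame 1 and (1.1, 6.6) in frame 2.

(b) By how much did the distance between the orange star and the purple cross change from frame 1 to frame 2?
-1.0

Distance in frame 1: 9.1. Distance in frame 2: 8.1.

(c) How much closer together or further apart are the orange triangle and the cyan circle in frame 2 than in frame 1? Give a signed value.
+1.7

Distance in frame 1: 7.6. Distance in frame 2: 9.3.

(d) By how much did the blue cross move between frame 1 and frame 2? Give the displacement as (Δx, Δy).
(3.0, 2.0)

The blue cross was at (8.2, 1.6) in frame 1 and (11.2, 3.6) in frame 2.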